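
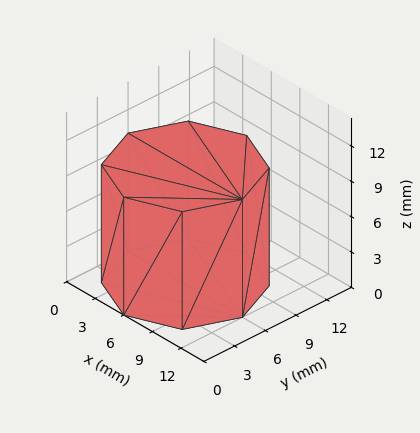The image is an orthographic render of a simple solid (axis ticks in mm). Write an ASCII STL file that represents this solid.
Reading the render: the shape is a regular 8-sided prism (a cylinder approximated with 8 flat sides), circumscribed radius ≈ 6 mm, height ≈ 10 mm (dimensions read to the nearest mm from the axis ticks). For the STL, each face is triangulated and given an outward normal.

solid part
  facet normal 0.0000 0.0000 -1.0000
    outer loop
      vertex 6.000 12.000 0.000
      vertex 10.243 10.243 0.000
      vertex 12.000 6.000 0.000
    endloop
  endfacet
  facet normal 0.0000 0.0000 -1.0000
    outer loop
      vertex 1.757 10.243 0.000
      vertex 6.000 12.000 0.000
      vertex 12.000 6.000 0.000
    endloop
  endfacet
  facet normal 0.0000 0.0000 -1.0000
    outer loop
      vertex 0.000 6.000 0.000
      vertex 1.757 10.243 0.000
      vertex 12.000 6.000 0.000
    endloop
  endfacet
  facet normal 0.0000 0.0000 -1.0000
    outer loop
      vertex 1.757 1.757 0.000
      vertex 0.000 6.000 0.000
      vertex 12.000 6.000 0.000
    endloop
  endfacet
  facet normal 0.0000 0.0000 -1.0000
    outer loop
      vertex 6.000 0.000 0.000
      vertex 1.757 1.757 0.000
      vertex 12.000 6.000 0.000
    endloop
  endfacet
  facet normal 0.0000 0.0000 -1.0000
    outer loop
      vertex 10.243 1.757 0.000
      vertex 6.000 0.000 0.000
      vertex 12.000 6.000 0.000
    endloop
  endfacet
  facet normal 0.0000 0.0000 1.0000
    outer loop
      vertex 12.000 6.000 10.000
      vertex 10.243 10.243 10.000
      vertex 6.000 12.000 10.000
    endloop
  endfacet
  facet normal 0.0000 0.0000 1.0000
    outer loop
      vertex 12.000 6.000 10.000
      vertex 6.000 12.000 10.000
      vertex 1.757 10.243 10.000
    endloop
  endfacet
  facet normal 0.0000 0.0000 1.0000
    outer loop
      vertex 12.000 6.000 10.000
      vertex 1.757 10.243 10.000
      vertex 0.000 6.000 10.000
    endloop
  endfacet
  facet normal 0.0000 0.0000 1.0000
    outer loop
      vertex 12.000 6.000 10.000
      vertex 0.000 6.000 10.000
      vertex 1.757 1.757 10.000
    endloop
  endfacet
  facet normal 0.0000 0.0000 1.0000
    outer loop
      vertex 12.000 6.000 10.000
      vertex 1.757 1.757 10.000
      vertex 6.000 0.000 10.000
    endloop
  endfacet
  facet normal 0.0000 0.0000 1.0000
    outer loop
      vertex 12.000 6.000 10.000
      vertex 6.000 0.000 10.000
      vertex 10.243 1.757 10.000
    endloop
  endfacet
  facet normal 0.9239 0.3826 0.0000
    outer loop
      vertex 12.000 6.000 0.000
      vertex 10.243 10.243 0.000
      vertex 10.243 10.243 10.000
    endloop
  endfacet
  facet normal 0.9239 0.3826 0.0000
    outer loop
      vertex 12.000 6.000 0.000
      vertex 10.243 10.243 10.000
      vertex 12.000 6.000 10.000
    endloop
  endfacet
  facet normal 0.3826 0.9239 0.0000
    outer loop
      vertex 10.243 10.243 0.000
      vertex 6.000 12.000 0.000
      vertex 6.000 12.000 10.000
    endloop
  endfacet
  facet normal 0.3826 0.9239 0.0000
    outer loop
      vertex 10.243 10.243 0.000
      vertex 6.000 12.000 10.000
      vertex 10.243 10.243 10.000
    endloop
  endfacet
  facet normal -0.3826 0.9239 0.0000
    outer loop
      vertex 6.000 12.000 0.000
      vertex 1.757 10.243 0.000
      vertex 1.757 10.243 10.000
    endloop
  endfacet
  facet normal -0.3826 0.9239 0.0000
    outer loop
      vertex 6.000 12.000 0.000
      vertex 1.757 10.243 10.000
      vertex 6.000 12.000 10.000
    endloop
  endfacet
  facet normal -0.9239 0.3826 0.0000
    outer loop
      vertex 1.757 10.243 0.000
      vertex 0.000 6.000 0.000
      vertex 0.000 6.000 10.000
    endloop
  endfacet
  facet normal -0.9239 0.3826 0.0000
    outer loop
      vertex 1.757 10.243 0.000
      vertex 0.000 6.000 10.000
      vertex 1.757 10.243 10.000
    endloop
  endfacet
  facet normal -0.9239 -0.3826 0.0000
    outer loop
      vertex 0.000 6.000 0.000
      vertex 1.757 1.757 0.000
      vertex 1.757 1.757 10.000
    endloop
  endfacet
  facet normal -0.9239 -0.3826 0.0000
    outer loop
      vertex 0.000 6.000 0.000
      vertex 1.757 1.757 10.000
      vertex 0.000 6.000 10.000
    endloop
  endfacet
  facet normal -0.3826 -0.9239 0.0000
    outer loop
      vertex 1.757 1.757 0.000
      vertex 6.000 0.000 0.000
      vertex 6.000 0.000 10.000
    endloop
  endfacet
  facet normal -0.3826 -0.9239 0.0000
    outer loop
      vertex 1.757 1.757 0.000
      vertex 6.000 0.000 10.000
      vertex 1.757 1.757 10.000
    endloop
  endfacet
  facet normal 0.3826 -0.9239 0.0000
    outer loop
      vertex 6.000 0.000 0.000
      vertex 10.243 1.757 0.000
      vertex 10.243 1.757 10.000
    endloop
  endfacet
  facet normal 0.3826 -0.9239 0.0000
    outer loop
      vertex 6.000 0.000 0.000
      vertex 10.243 1.757 10.000
      vertex 6.000 0.000 10.000
    endloop
  endfacet
  facet normal 0.9239 -0.3826 0.0000
    outer loop
      vertex 10.243 1.757 0.000
      vertex 12.000 6.000 0.000
      vertex 12.000 6.000 10.000
    endloop
  endfacet
  facet normal 0.9239 -0.3826 0.0000
    outer loop
      vertex 10.243 1.757 0.000
      vertex 12.000 6.000 10.000
      vertex 10.243 1.757 10.000
    endloop
  endfacet
endsolid part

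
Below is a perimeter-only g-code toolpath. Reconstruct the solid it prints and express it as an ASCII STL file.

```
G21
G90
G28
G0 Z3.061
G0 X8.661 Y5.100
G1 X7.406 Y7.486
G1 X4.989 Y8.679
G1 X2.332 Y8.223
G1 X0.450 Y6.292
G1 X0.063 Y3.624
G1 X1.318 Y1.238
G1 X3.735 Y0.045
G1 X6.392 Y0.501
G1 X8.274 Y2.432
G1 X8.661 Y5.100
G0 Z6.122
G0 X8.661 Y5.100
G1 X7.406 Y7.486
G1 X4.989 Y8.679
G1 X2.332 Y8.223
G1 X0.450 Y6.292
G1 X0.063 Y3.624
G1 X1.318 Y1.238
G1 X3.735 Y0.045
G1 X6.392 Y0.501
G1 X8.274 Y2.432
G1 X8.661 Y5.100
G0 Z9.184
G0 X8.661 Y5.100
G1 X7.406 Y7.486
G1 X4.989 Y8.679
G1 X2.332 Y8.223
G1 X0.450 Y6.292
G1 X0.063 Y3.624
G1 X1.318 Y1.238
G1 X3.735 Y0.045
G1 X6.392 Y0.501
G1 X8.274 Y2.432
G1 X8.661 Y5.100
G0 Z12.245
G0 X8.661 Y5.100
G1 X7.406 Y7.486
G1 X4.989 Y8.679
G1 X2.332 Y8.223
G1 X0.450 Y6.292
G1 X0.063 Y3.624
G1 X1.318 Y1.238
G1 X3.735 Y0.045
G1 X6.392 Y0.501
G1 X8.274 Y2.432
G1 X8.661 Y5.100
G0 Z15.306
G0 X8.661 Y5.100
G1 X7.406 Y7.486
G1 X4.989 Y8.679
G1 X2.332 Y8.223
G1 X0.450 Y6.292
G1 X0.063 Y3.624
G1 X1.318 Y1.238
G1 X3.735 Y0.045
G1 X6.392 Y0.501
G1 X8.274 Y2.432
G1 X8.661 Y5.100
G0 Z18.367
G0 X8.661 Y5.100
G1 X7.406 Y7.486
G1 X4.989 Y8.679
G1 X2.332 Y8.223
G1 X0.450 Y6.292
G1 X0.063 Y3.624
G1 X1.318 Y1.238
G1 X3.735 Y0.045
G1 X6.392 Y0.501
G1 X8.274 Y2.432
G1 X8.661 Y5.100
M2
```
solid part
  facet normal 0.0000 0.0000 -1.0000
    outer loop
      vertex 4.989 8.679 0.000
      vertex 7.406 7.486 0.000
      vertex 8.661 5.100 0.000
    endloop
  endfacet
  facet normal 0.0000 0.0000 -1.0000
    outer loop
      vertex 2.332 8.223 0.000
      vertex 4.989 8.679 0.000
      vertex 8.661 5.100 0.000
    endloop
  endfacet
  facet normal 0.0000 0.0000 -1.0000
    outer loop
      vertex 0.450 6.292 0.000
      vertex 2.332 8.223 0.000
      vertex 8.661 5.100 0.000
    endloop
  endfacet
  facet normal 0.0000 0.0000 -1.0000
    outer loop
      vertex 0.063 3.624 0.000
      vertex 0.450 6.292 0.000
      vertex 8.661 5.100 0.000
    endloop
  endfacet
  facet normal 0.0000 0.0000 -1.0000
    outer loop
      vertex 1.318 1.238 0.000
      vertex 0.063 3.624 0.000
      vertex 8.661 5.100 0.000
    endloop
  endfacet
  facet normal 0.0000 0.0000 -1.0000
    outer loop
      vertex 3.735 0.045 0.000
      vertex 1.318 1.238 0.000
      vertex 8.661 5.100 0.000
    endloop
  endfacet
  facet normal 0.0000 0.0000 -1.0000
    outer loop
      vertex 6.392 0.501 0.000
      vertex 3.735 0.045 0.000
      vertex 8.661 5.100 0.000
    endloop
  endfacet
  facet normal 0.0000 0.0000 -1.0000
    outer loop
      vertex 8.274 2.432 0.000
      vertex 6.392 0.501 0.000
      vertex 8.661 5.100 0.000
    endloop
  endfacet
  facet normal 0.0000 0.0000 1.0000
    outer loop
      vertex 8.661 5.100 18.367
      vertex 7.406 7.486 18.367
      vertex 4.989 8.679 18.367
    endloop
  endfacet
  facet normal 0.0000 0.0000 1.0000
    outer loop
      vertex 8.661 5.100 18.367
      vertex 4.989 8.679 18.367
      vertex 2.332 8.223 18.367
    endloop
  endfacet
  facet normal 0.0000 0.0000 1.0000
    outer loop
      vertex 8.661 5.100 18.367
      vertex 2.332 8.223 18.367
      vertex 0.450 6.292 18.367
    endloop
  endfacet
  facet normal 0.0000 0.0000 1.0000
    outer loop
      vertex 8.661 5.100 18.367
      vertex 0.450 6.292 18.367
      vertex 0.063 3.624 18.367
    endloop
  endfacet
  facet normal 0.0000 0.0000 1.0000
    outer loop
      vertex 8.661 5.100 18.367
      vertex 0.063 3.624 18.367
      vertex 1.318 1.238 18.367
    endloop
  endfacet
  facet normal 0.0000 0.0000 1.0000
    outer loop
      vertex 8.661 5.100 18.367
      vertex 1.318 1.238 18.367
      vertex 3.735 0.045 18.367
    endloop
  endfacet
  facet normal 0.0000 0.0000 1.0000
    outer loop
      vertex 8.661 5.100 18.367
      vertex 3.735 0.045 18.367
      vertex 6.392 0.501 18.367
    endloop
  endfacet
  facet normal 0.0000 0.0000 1.0000
    outer loop
      vertex 8.661 5.100 18.367
      vertex 6.392 0.501 18.367
      vertex 8.274 2.432 18.367
    endloop
  endfacet
  facet normal 0.8850 0.4655 0.0000
    outer loop
      vertex 8.661 5.100 0.000
      vertex 7.406 7.486 0.000
      vertex 7.406 7.486 18.367
    endloop
  endfacet
  facet normal 0.8850 0.4655 0.0000
    outer loop
      vertex 8.661 5.100 0.000
      vertex 7.406 7.486 18.367
      vertex 8.661 5.100 18.367
    endloop
  endfacet
  facet normal 0.4426 0.8967 0.0000
    outer loop
      vertex 7.406 7.486 0.000
      vertex 4.989 8.679 0.000
      vertex 4.989 8.679 18.367
    endloop
  endfacet
  facet normal 0.4426 0.8967 0.0000
    outer loop
      vertex 7.406 7.486 0.000
      vertex 4.989 8.679 18.367
      vertex 7.406 7.486 18.367
    endloop
  endfacet
  facet normal -0.1691 0.9856 0.0000
    outer loop
      vertex 4.989 8.679 0.000
      vertex 2.332 8.223 0.000
      vertex 2.332 8.223 18.367
    endloop
  endfacet
  facet normal -0.1691 0.9856 0.0000
    outer loop
      vertex 4.989 8.679 0.000
      vertex 2.332 8.223 18.367
      vertex 4.989 8.679 18.367
    endloop
  endfacet
  facet normal -0.7161 0.6980 0.0000
    outer loop
      vertex 2.332 8.223 0.000
      vertex 0.450 6.292 0.000
      vertex 0.450 6.292 18.367
    endloop
  endfacet
  facet normal -0.7161 0.6980 0.0000
    outer loop
      vertex 2.332 8.223 0.000
      vertex 0.450 6.292 18.367
      vertex 2.332 8.223 18.367
    endloop
  endfacet
  facet normal -0.9896 0.1436 0.0000
    outer loop
      vertex 0.450 6.292 0.000
      vertex 0.063 3.624 0.000
      vertex 0.063 3.624 18.367
    endloop
  endfacet
  facet normal -0.9896 0.1436 0.0000
    outer loop
      vertex 0.450 6.292 0.000
      vertex 0.063 3.624 18.367
      vertex 0.450 6.292 18.367
    endloop
  endfacet
  facet normal -0.8850 -0.4655 0.0000
    outer loop
      vertex 0.063 3.624 0.000
      vertex 1.318 1.238 0.000
      vertex 1.318 1.238 18.367
    endloop
  endfacet
  facet normal -0.8850 -0.4655 0.0000
    outer loop
      vertex 0.063 3.624 0.000
      vertex 1.318 1.238 18.367
      vertex 0.063 3.624 18.367
    endloop
  endfacet
  facet normal -0.4426 -0.8967 0.0000
    outer loop
      vertex 1.318 1.238 0.000
      vertex 3.735 0.045 0.000
      vertex 3.735 0.045 18.367
    endloop
  endfacet
  facet normal -0.4426 -0.8967 0.0000
    outer loop
      vertex 1.318 1.238 0.000
      vertex 3.735 0.045 18.367
      vertex 1.318 1.238 18.367
    endloop
  endfacet
  facet normal 0.1691 -0.9856 0.0000
    outer loop
      vertex 3.735 0.045 0.000
      vertex 6.392 0.501 0.000
      vertex 6.392 0.501 18.367
    endloop
  endfacet
  facet normal 0.1691 -0.9856 0.0000
    outer loop
      vertex 3.735 0.045 0.000
      vertex 6.392 0.501 18.367
      vertex 3.735 0.045 18.367
    endloop
  endfacet
  facet normal 0.7161 -0.6980 0.0000
    outer loop
      vertex 6.392 0.501 0.000
      vertex 8.274 2.432 0.000
      vertex 8.274 2.432 18.367
    endloop
  endfacet
  facet normal 0.7161 -0.6980 0.0000
    outer loop
      vertex 6.392 0.501 0.000
      vertex 8.274 2.432 18.367
      vertex 6.392 0.501 18.367
    endloop
  endfacet
  facet normal 0.9896 -0.1436 0.0000
    outer loop
      vertex 8.274 2.432 0.000
      vertex 8.661 5.100 0.000
      vertex 8.661 5.100 18.367
    endloop
  endfacet
  facet normal 0.9896 -0.1436 0.0000
    outer loop
      vertex 8.274 2.432 0.000
      vertex 8.661 5.100 18.367
      vertex 8.274 2.432 18.367
    endloop
  endfacet
endsolid part

The G0 Z moves step by Δz≈3.061 mm. Every layer's G1 loop is the same polygon, so the solid is a straight extrusion of it from z=0 to z≈18.4. Closing with flat bottom and top caps and triangulating gives 36 facets — a regular 10-sided prism (a cylinder approximated with 10 flat sides), circumscribed radius ≈ 4.36 mm, height ≈ 18.4 mm.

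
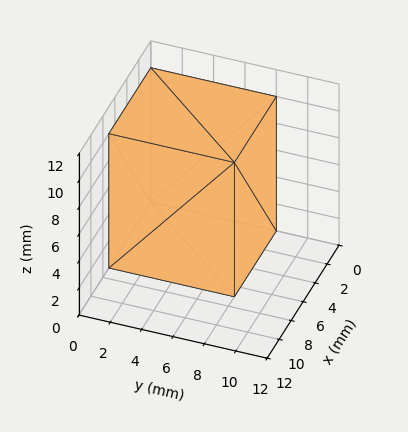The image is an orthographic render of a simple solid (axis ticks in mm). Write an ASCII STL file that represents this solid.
Reading the render: the shape is a rectangular box, roughly 7 × 8 mm footprint and 10 mm tall (dimensions read to the nearest mm from the axis ticks). For the STL, each face is triangulated and given an outward normal.

solid part
  facet normal 0.0000 0.0000 -1.0000
    outer loop
      vertex 7.0 8.0 0.0
      vertex 7.0 0.0 0.0
      vertex 0.0 0.0 0.0
    endloop
  endfacet
  facet normal 0.0000 0.0000 -1.0000
    outer loop
      vertex 0.0 8.0 0.0
      vertex 7.0 8.0 0.0
      vertex 0.0 0.0 0.0
    endloop
  endfacet
  facet normal 0.0000 0.0000 1.0000
    outer loop
      vertex 0.0 0.0 10.0
      vertex 7.0 0.0 10.0
      vertex 7.0 8.0 10.0
    endloop
  endfacet
  facet normal 0.0000 0.0000 1.0000
    outer loop
      vertex 0.0 0.0 10.0
      vertex 7.0 8.0 10.0
      vertex 0.0 8.0 10.0
    endloop
  endfacet
  facet normal 0.0000 -1.0000 0.0000
    outer loop
      vertex 0.0 0.0 0.0
      vertex 7.0 0.0 0.0
      vertex 7.0 0.0 10.0
    endloop
  endfacet
  facet normal 0.0000 -1.0000 0.0000
    outer loop
      vertex 0.0 0.0 0.0
      vertex 7.0 0.0 10.0
      vertex 0.0 0.0 10.0
    endloop
  endfacet
  facet normal 0.0000 1.0000 0.0000
    outer loop
      vertex 7.0 8.0 10.0
      vertex 7.0 8.0 0.0
      vertex 0.0 8.0 0.0
    endloop
  endfacet
  facet normal 0.0000 1.0000 0.0000
    outer loop
      vertex 0.0 8.0 10.0
      vertex 7.0 8.0 10.0
      vertex 0.0 8.0 0.0
    endloop
  endfacet
  facet normal -1.0000 0.0000 0.0000
    outer loop
      vertex 0.0 8.0 10.0
      vertex 0.0 8.0 0.0
      vertex 0.0 0.0 0.0
    endloop
  endfacet
  facet normal -1.0000 0.0000 0.0000
    outer loop
      vertex 0.0 0.0 10.0
      vertex 0.0 8.0 10.0
      vertex 0.0 0.0 0.0
    endloop
  endfacet
  facet normal 1.0000 0.0000 0.0000
    outer loop
      vertex 7.0 0.0 0.0
      vertex 7.0 8.0 0.0
      vertex 7.0 8.0 10.0
    endloop
  endfacet
  facet normal 1.0000 0.0000 0.0000
    outer loop
      vertex 7.0 0.0 0.0
      vertex 7.0 8.0 10.0
      vertex 7.0 0.0 10.0
    endloop
  endfacet
endsolid part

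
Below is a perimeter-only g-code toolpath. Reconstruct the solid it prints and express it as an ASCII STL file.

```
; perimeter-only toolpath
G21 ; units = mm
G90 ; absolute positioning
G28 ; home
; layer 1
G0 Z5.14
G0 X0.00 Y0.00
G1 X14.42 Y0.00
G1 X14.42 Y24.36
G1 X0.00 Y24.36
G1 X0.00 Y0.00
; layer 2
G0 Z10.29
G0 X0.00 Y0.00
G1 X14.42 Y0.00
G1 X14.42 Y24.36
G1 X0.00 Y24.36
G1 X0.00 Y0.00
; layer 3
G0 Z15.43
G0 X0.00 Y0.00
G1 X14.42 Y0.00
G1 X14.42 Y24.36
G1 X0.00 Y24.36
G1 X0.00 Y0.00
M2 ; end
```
solid part
  facet normal 0.0000 0.0000 -1.0000
    outer loop
      vertex 14.42 24.36 0.00
      vertex 14.42 0.00 0.00
      vertex 0.00 0.00 0.00
    endloop
  endfacet
  facet normal 0.0000 0.0000 -1.0000
    outer loop
      vertex 0.00 24.36 0.00
      vertex 14.42 24.36 0.00
      vertex 0.00 0.00 0.00
    endloop
  endfacet
  facet normal 0.0000 0.0000 1.0000
    outer loop
      vertex 0.00 0.00 15.43
      vertex 14.42 0.00 15.43
      vertex 14.42 24.36 15.43
    endloop
  endfacet
  facet normal 0.0000 0.0000 1.0000
    outer loop
      vertex 0.00 0.00 15.43
      vertex 14.42 24.36 15.43
      vertex 0.00 24.36 15.43
    endloop
  endfacet
  facet normal 0.0000 -1.0000 0.0000
    outer loop
      vertex 0.00 0.00 0.00
      vertex 14.42 0.00 0.00
      vertex 14.42 0.00 15.43
    endloop
  endfacet
  facet normal 0.0000 -1.0000 0.0000
    outer loop
      vertex 0.00 0.00 0.00
      vertex 14.42 0.00 15.43
      vertex 0.00 0.00 15.43
    endloop
  endfacet
  facet normal 0.0000 1.0000 0.0000
    outer loop
      vertex 14.42 24.36 15.43
      vertex 14.42 24.36 0.00
      vertex 0.00 24.36 0.00
    endloop
  endfacet
  facet normal 0.0000 1.0000 0.0000
    outer loop
      vertex 0.00 24.36 15.43
      vertex 14.42 24.36 15.43
      vertex 0.00 24.36 0.00
    endloop
  endfacet
  facet normal -1.0000 0.0000 0.0000
    outer loop
      vertex 0.00 24.36 15.43
      vertex 0.00 24.36 0.00
      vertex 0.00 0.00 0.00
    endloop
  endfacet
  facet normal -1.0000 0.0000 0.0000
    outer loop
      vertex 0.00 0.00 15.43
      vertex 0.00 24.36 15.43
      vertex 0.00 0.00 0.00
    endloop
  endfacet
  facet normal 1.0000 0.0000 0.0000
    outer loop
      vertex 14.42 0.00 0.00
      vertex 14.42 24.36 0.00
      vertex 14.42 24.36 15.43
    endloop
  endfacet
  facet normal 1.0000 0.0000 0.0000
    outer loop
      vertex 14.42 0.00 0.00
      vertex 14.42 24.36 15.43
      vertex 14.42 0.00 15.43
    endloop
  endfacet
endsolid part

The G0 Z moves step by Δz≈5.14 mm. Every layer's G1 loop is the same polygon, so the solid is a straight extrusion of it from z=0 to z≈15.4. Closing with flat bottom and top caps and triangulating gives 12 facets — a rectangular box, roughly 14.4 × 24.4 mm footprint and 15.4 mm tall.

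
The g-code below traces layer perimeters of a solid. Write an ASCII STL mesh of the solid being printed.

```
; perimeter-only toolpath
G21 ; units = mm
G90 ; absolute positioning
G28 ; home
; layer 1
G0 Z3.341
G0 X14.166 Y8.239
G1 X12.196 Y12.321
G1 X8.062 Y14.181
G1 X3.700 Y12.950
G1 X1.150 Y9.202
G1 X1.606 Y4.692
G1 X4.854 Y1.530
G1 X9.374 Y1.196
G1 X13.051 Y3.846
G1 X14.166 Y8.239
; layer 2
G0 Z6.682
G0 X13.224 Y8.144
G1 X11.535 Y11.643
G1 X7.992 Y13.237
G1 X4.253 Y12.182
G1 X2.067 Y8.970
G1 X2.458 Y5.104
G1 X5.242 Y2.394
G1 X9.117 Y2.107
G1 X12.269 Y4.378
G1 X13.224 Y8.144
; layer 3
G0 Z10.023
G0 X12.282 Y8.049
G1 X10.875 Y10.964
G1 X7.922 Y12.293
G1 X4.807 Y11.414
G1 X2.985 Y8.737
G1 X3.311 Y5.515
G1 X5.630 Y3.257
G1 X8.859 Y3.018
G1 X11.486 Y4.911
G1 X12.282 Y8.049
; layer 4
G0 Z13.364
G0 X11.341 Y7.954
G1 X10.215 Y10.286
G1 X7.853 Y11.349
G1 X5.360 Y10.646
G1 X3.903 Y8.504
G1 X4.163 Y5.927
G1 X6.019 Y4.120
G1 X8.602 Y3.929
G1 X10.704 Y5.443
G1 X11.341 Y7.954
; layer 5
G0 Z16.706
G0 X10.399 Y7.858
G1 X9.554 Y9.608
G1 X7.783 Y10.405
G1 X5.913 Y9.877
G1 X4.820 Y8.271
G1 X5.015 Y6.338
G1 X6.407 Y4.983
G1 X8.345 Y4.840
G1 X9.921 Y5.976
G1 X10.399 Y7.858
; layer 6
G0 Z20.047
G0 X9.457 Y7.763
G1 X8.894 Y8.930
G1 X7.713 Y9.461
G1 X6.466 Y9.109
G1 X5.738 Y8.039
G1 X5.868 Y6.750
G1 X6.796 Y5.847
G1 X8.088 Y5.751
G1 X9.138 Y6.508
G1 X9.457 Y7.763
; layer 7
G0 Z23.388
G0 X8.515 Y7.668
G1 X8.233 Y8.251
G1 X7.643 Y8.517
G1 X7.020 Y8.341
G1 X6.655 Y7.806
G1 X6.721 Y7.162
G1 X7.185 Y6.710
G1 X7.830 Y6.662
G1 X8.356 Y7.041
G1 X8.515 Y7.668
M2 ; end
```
solid part
  facet normal 0.0000 0.0000 -1.0000
    outer loop
      vertex 8.132 15.125 0.000
      vertex 12.856 12.999 0.000
      vertex 15.108 8.334 0.000
    endloop
  endfacet
  facet normal 0.0000 0.0000 -1.0000
    outer loop
      vertex 3.147 13.718 0.000
      vertex 8.132 15.125 0.000
      vertex 15.108 8.334 0.000
    endloop
  endfacet
  facet normal 0.0000 0.0000 -1.0000
    outer loop
      vertex 0.232 9.435 0.000
      vertex 3.147 13.718 0.000
      vertex 15.108 8.334 0.000
    endloop
  endfacet
  facet normal 0.0000 0.0000 -1.0000
    outer loop
      vertex 0.753 4.281 0.000
      vertex 0.232 9.435 0.000
      vertex 15.108 8.334 0.000
    endloop
  endfacet
  facet normal 0.0000 0.0000 -1.0000
    outer loop
      vertex 4.465 0.667 0.000
      vertex 0.753 4.281 0.000
      vertex 15.108 8.334 0.000
    endloop
  endfacet
  facet normal 0.0000 0.0000 -1.0000
    outer loop
      vertex 9.631 0.285 0.000
      vertex 4.465 0.667 0.000
      vertex 15.108 8.334 0.000
    endloop
  endfacet
  facet normal 0.0000 0.0000 -1.0000
    outer loop
      vertex 13.834 3.313 0.000
      vertex 9.631 0.285 0.000
      vertex 15.108 8.334 0.000
    endloop
  endfacet
  facet normal 0.8702 0.4201 0.2573
    outer loop
      vertex 15.108 8.334 0.000
      vertex 12.856 12.999 0.000
      vertex 7.573 7.573 26.729
    endloop
  endfacet
  facet normal 0.3966 0.8812 0.2573
    outer loop
      vertex 12.856 12.999 0.000
      vertex 8.132 15.125 0.000
      vertex 7.573 7.573 26.729
    endloop
  endfacet
  facet normal -0.2625 0.9300 0.2573
    outer loop
      vertex 8.132 15.125 0.000
      vertex 3.147 13.718 0.000
      vertex 7.573 7.573 26.729
    endloop
  endfacet
  facet normal -0.7989 0.5437 0.2573
    outer loop
      vertex 3.147 13.718 0.000
      vertex 0.232 9.435 0.000
      vertex 7.573 7.573 26.729
    endloop
  endfacet
  facet normal -0.9614 -0.0972 0.2573
    outer loop
      vertex 0.232 9.435 0.000
      vertex 0.753 4.281 0.000
      vertex 7.573 7.573 26.729
    endloop
  endfacet
  facet normal -0.6741 -0.6924 0.2573
    outer loop
      vertex 0.753 4.281 0.000
      vertex 4.465 0.667 0.000
      vertex 7.573 7.573 26.729
    endloop
  endfacet
  facet normal -0.0713 -0.9637 0.2573
    outer loop
      vertex 4.465 0.667 0.000
      vertex 9.631 0.285 0.000
      vertex 7.573 7.573 26.729
    endloop
  endfacet
  facet normal 0.5649 -0.7841 0.2573
    outer loop
      vertex 9.631 0.285 0.000
      vertex 13.834 3.313 0.000
      vertex 7.573 7.573 26.729
    endloop
  endfacet
  facet normal 0.9367 -0.2377 0.2573
    outer loop
      vertex 13.834 3.313 0.000
      vertex 15.108 8.334 0.000
      vertex 7.573 7.573 26.729
    endloop
  endfacet
endsolid part

The G0 Z moves step by Δz≈3.341 mm. The G1 loops shrink linearly with z, so the solid tapers from its base footprint up to z≈26.7. Closing with a flat bottom cap and the tapered top and triangulating gives 16 facets — a regular 9-sided pyramid, base circumscribed radius ≈ 7.57 mm, apex at z ≈ 26.7 mm.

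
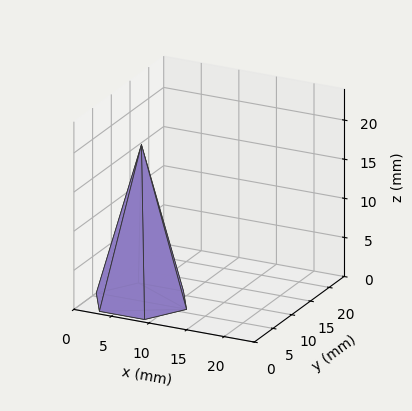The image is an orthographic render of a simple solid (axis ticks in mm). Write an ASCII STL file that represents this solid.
Reading the render: the shape is a regular 6-sided pyramid, base circumscribed radius ≈ 6 mm, apex at z ≈ 20 mm (dimensions read to the nearest mm from the axis ticks). For the STL, each face is triangulated and given an outward normal.

solid part
  facet normal 0.0000 0.0000 -1.0000
    outer loop
      vertex 3.0 11.2 0.0
      vertex 9.0 11.2 0.0
      vertex 12.0 6.0 0.0
    endloop
  endfacet
  facet normal 0.0000 0.0000 -1.0000
    outer loop
      vertex 0.0 6.0 0.0
      vertex 3.0 11.2 0.0
      vertex 12.0 6.0 0.0
    endloop
  endfacet
  facet normal 0.0000 0.0000 -1.0000
    outer loop
      vertex 3.0 0.8 0.0
      vertex 0.0 6.0 0.0
      vertex 12.0 6.0 0.0
    endloop
  endfacet
  facet normal 0.0000 0.0000 -1.0000
    outer loop
      vertex 9.0 0.8 0.0
      vertex 3.0 0.8 0.0
      vertex 12.0 6.0 0.0
    endloop
  endfacet
  facet normal 0.8383 0.4837 0.2515
    outer loop
      vertex 12.0 6.0 0.0
      vertex 9.0 11.2 0.0
      vertex 6.0 6.0 20.0
    endloop
  endfacet
  facet normal 0.0000 0.9678 0.2516
    outer loop
      vertex 9.0 11.2 0.0
      vertex 3.0 11.2 0.0
      vertex 6.0 6.0 20.0
    endloop
  endfacet
  facet normal -0.8383 0.4837 0.2515
    outer loop
      vertex 3.0 11.2 0.0
      vertex 0.0 6.0 0.0
      vertex 6.0 6.0 20.0
    endloop
  endfacet
  facet normal -0.8383 -0.4837 0.2515
    outer loop
      vertex 0.0 6.0 0.0
      vertex 3.0 0.8 0.0
      vertex 6.0 6.0 20.0
    endloop
  endfacet
  facet normal 0.0000 -0.9678 0.2516
    outer loop
      vertex 3.0 0.8 0.0
      vertex 9.0 0.8 0.0
      vertex 6.0 6.0 20.0
    endloop
  endfacet
  facet normal 0.8383 -0.4837 0.2515
    outer loop
      vertex 9.0 0.8 0.0
      vertex 12.0 6.0 0.0
      vertex 6.0 6.0 20.0
    endloop
  endfacet
endsolid part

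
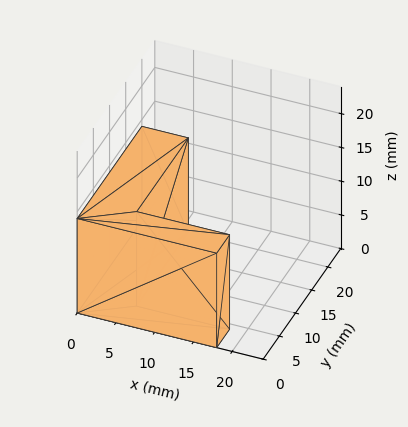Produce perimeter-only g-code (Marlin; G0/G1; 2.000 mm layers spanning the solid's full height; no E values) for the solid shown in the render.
Reading the render: the shape is an L-shaped prism: outer 18 × 20 mm, arm thicknesses ≈ 4 mm (horizontal) and 6 mm (vertical), extruded 14 mm in z (dimensions read to the nearest mm from the axis ticks). For the g-code, the solid's height is divided into equal slices at the stated Δz and each level perimeter traced with G1 moves after a G0 lift.

; perimeter-only toolpath
G21 ; units = mm
G90 ; absolute positioning
G28 ; home
; layer 1
G0 Z2.000
G0 X0.000 Y0.000
G1 X18.000 Y0.000
G1 X18.000 Y4.000
G1 X6.000 Y4.000
G1 X6.000 Y20.000
G1 X0.000 Y20.000
G1 X0.000 Y0.000
; layer 2
G0 Z4.000
G0 X0.000 Y0.000
G1 X18.000 Y0.000
G1 X18.000 Y4.000
G1 X6.000 Y4.000
G1 X6.000 Y20.000
G1 X0.000 Y20.000
G1 X0.000 Y0.000
; layer 3
G0 Z6.000
G0 X0.000 Y0.000
G1 X18.000 Y0.000
G1 X18.000 Y4.000
G1 X6.000 Y4.000
G1 X6.000 Y20.000
G1 X0.000 Y20.000
G1 X0.000 Y0.000
; layer 4
G0 Z8.000
G0 X0.000 Y0.000
G1 X18.000 Y0.000
G1 X18.000 Y4.000
G1 X6.000 Y4.000
G1 X6.000 Y20.000
G1 X0.000 Y20.000
G1 X0.000 Y0.000
; layer 5
G0 Z10.000
G0 X0.000 Y0.000
G1 X18.000 Y0.000
G1 X18.000 Y4.000
G1 X6.000 Y4.000
G1 X6.000 Y20.000
G1 X0.000 Y20.000
G1 X0.000 Y0.000
; layer 6
G0 Z12.000
G0 X0.000 Y0.000
G1 X18.000 Y0.000
G1 X18.000 Y4.000
G1 X6.000 Y4.000
G1 X6.000 Y20.000
G1 X0.000 Y20.000
G1 X0.000 Y0.000
; layer 7
G0 Z14.000
G0 X0.000 Y0.000
G1 X18.000 Y0.000
G1 X18.000 Y4.000
G1 X6.000 Y4.000
G1 X6.000 Y20.000
G1 X0.000 Y20.000
G1 X0.000 Y0.000
M2 ; end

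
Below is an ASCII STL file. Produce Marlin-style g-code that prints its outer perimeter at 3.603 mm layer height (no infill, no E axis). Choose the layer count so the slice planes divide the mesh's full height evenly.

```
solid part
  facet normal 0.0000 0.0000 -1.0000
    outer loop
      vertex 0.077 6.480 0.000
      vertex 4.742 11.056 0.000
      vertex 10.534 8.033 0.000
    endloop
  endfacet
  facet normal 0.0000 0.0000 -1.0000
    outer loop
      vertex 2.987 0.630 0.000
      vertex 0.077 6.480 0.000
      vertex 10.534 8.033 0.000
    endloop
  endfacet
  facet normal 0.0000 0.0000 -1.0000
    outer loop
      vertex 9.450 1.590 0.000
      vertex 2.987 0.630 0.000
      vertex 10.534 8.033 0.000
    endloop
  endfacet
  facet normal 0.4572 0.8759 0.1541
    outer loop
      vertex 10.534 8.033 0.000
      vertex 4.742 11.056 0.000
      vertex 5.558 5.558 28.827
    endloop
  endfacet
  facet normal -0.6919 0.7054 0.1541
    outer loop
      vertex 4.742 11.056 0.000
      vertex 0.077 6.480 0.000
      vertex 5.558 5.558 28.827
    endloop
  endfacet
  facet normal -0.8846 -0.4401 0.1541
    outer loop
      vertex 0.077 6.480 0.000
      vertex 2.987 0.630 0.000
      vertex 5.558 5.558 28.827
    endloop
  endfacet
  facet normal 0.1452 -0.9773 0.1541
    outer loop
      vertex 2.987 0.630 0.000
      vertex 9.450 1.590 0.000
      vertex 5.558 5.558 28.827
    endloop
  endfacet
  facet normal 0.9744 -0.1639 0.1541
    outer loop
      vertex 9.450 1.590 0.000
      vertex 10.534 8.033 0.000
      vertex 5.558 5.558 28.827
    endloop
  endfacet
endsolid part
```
; perimeter-only toolpath
G21 ; units = mm
G90 ; absolute positioning
G28 ; home
; layer 1
G0 Z3.603
G0 X9.912 Y7.724
G1 X4.844 Y10.369
G1 X0.762 Y6.365
G1 X3.308 Y1.246
G1 X8.963 Y2.086
G1 X9.912 Y7.724
; layer 2
G0 Z7.207
G0 X9.290 Y7.414
G1 X4.946 Y9.681
G1 X1.447 Y6.250
G1 X3.630 Y1.862
G1 X8.477 Y2.582
G1 X9.290 Y7.414
; layer 3
G0 Z10.810
G0 X8.668 Y7.105
G1 X5.048 Y8.994
G1 X2.132 Y6.134
G1 X3.951 Y2.478
G1 X7.990 Y3.078
G1 X8.668 Y7.105
; layer 4
G0 Z14.414
G0 X8.046 Y6.795
G1 X5.150 Y8.307
G1 X2.817 Y6.019
G1 X4.272 Y3.094
G1 X7.504 Y3.574
G1 X8.046 Y6.795
; layer 5
G0 Z18.017
G0 X7.424 Y6.486
G1 X5.252 Y7.620
G1 X3.503 Y5.904
G1 X4.594 Y3.710
G1 X7.018 Y4.070
G1 X7.424 Y6.486
; layer 6
G0 Z21.620
G0 X6.802 Y6.177
G1 X5.354 Y6.932
G1 X4.188 Y5.788
G1 X4.915 Y4.326
G1 X6.531 Y4.566
G1 X6.802 Y6.177
; layer 7
G0 Z25.224
G0 X6.180 Y5.867
G1 X5.456 Y6.245
G1 X4.873 Y5.673
G1 X5.237 Y4.942
G1 X6.044 Y5.062
G1 X6.180 Y5.867
M2 ; end

The solid is a regular 5-sided pyramid, base circumscribed radius ≈ 5.56 mm, apex at z ≈ 28.8 mm. Slicing at Δz = 3.603 mm — 8 equal slices spanning the solid's height, so layer i sits at z = i·h/8 — gives 7 non-empty perimeters. Each is a 5-segment closed polygon; G0 lifts to the layer z and rapids to the start vertex, then G1 traces the edges. The cross-section shrinks linearly with z (the slice at the apex is degenerate and omitted).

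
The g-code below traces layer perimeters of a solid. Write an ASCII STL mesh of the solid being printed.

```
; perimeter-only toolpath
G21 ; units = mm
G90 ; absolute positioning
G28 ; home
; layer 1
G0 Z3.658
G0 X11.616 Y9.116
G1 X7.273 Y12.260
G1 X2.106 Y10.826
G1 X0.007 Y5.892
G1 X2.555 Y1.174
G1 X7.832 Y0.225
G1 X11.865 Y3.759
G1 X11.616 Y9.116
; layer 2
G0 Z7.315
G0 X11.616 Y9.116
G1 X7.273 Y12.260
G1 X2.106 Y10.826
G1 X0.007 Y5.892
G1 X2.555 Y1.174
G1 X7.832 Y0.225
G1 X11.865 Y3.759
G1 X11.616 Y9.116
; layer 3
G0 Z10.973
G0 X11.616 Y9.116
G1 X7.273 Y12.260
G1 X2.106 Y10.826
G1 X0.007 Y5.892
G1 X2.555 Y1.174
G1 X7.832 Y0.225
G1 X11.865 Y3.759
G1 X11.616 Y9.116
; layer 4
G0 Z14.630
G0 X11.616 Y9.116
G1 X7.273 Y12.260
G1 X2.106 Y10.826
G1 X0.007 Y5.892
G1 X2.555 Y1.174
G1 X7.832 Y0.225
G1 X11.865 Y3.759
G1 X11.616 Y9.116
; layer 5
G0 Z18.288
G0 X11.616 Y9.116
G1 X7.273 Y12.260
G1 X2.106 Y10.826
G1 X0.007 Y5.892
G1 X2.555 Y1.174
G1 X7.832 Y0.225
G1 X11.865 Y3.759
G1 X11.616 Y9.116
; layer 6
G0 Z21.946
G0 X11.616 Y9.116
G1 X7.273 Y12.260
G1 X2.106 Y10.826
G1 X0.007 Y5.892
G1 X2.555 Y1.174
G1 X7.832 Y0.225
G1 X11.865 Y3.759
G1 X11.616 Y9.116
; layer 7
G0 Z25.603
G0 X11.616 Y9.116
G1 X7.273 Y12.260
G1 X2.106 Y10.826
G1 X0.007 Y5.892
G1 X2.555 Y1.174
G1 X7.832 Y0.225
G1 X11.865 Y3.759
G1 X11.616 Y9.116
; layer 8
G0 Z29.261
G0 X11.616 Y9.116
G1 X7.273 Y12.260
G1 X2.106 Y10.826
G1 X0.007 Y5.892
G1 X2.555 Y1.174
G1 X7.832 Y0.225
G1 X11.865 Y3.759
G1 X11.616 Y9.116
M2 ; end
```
solid part
  facet normal 0.0000 0.0000 -1.0000
    outer loop
      vertex 2.106 10.826 0.000
      vertex 7.273 12.260 0.000
      vertex 11.616 9.116 0.000
    endloop
  endfacet
  facet normal 0.0000 0.0000 -1.0000
    outer loop
      vertex 0.007 5.892 0.000
      vertex 2.106 10.826 0.000
      vertex 11.616 9.116 0.000
    endloop
  endfacet
  facet normal 0.0000 0.0000 -1.0000
    outer loop
      vertex 2.555 1.174 0.000
      vertex 0.007 5.892 0.000
      vertex 11.616 9.116 0.000
    endloop
  endfacet
  facet normal 0.0000 0.0000 -1.0000
    outer loop
      vertex 7.832 0.225 0.000
      vertex 2.555 1.174 0.000
      vertex 11.616 9.116 0.000
    endloop
  endfacet
  facet normal 0.0000 0.0000 -1.0000
    outer loop
      vertex 11.865 3.759 0.000
      vertex 7.832 0.225 0.000
      vertex 11.616 9.116 0.000
    endloop
  endfacet
  facet normal 0.0000 0.0000 1.0000
    outer loop
      vertex 11.616 9.116 29.261
      vertex 7.273 12.260 29.261
      vertex 2.106 10.826 29.261
    endloop
  endfacet
  facet normal 0.0000 0.0000 1.0000
    outer loop
      vertex 11.616 9.116 29.261
      vertex 2.106 10.826 29.261
      vertex 0.007 5.892 29.261
    endloop
  endfacet
  facet normal 0.0000 0.0000 1.0000
    outer loop
      vertex 11.616 9.116 29.261
      vertex 0.007 5.892 29.261
      vertex 2.555 1.174 29.261
    endloop
  endfacet
  facet normal 0.0000 0.0000 1.0000
    outer loop
      vertex 11.616 9.116 29.261
      vertex 2.555 1.174 29.261
      vertex 7.832 0.225 29.261
    endloop
  endfacet
  facet normal 0.0000 0.0000 1.0000
    outer loop
      vertex 11.616 9.116 29.261
      vertex 7.832 0.225 29.261
      vertex 11.865 3.759 29.261
    endloop
  endfacet
  facet normal 0.5864 0.8100 0.0000
    outer loop
      vertex 11.616 9.116 0.000
      vertex 7.273 12.260 0.000
      vertex 7.273 12.260 29.261
    endloop
  endfacet
  facet normal 0.5864 0.8100 0.0000
    outer loop
      vertex 11.616 9.116 0.000
      vertex 7.273 12.260 29.261
      vertex 11.616 9.116 29.261
    endloop
  endfacet
  facet normal -0.2674 0.9636 0.0000
    outer loop
      vertex 7.273 12.260 0.000
      vertex 2.106 10.826 0.000
      vertex 2.106 10.826 29.261
    endloop
  endfacet
  facet normal -0.2674 0.9636 0.0000
    outer loop
      vertex 7.273 12.260 0.000
      vertex 2.106 10.826 29.261
      vertex 7.273 12.260 29.261
    endloop
  endfacet
  facet normal -0.9202 0.3915 0.0000
    outer loop
      vertex 2.106 10.826 0.000
      vertex 0.007 5.892 0.000
      vertex 0.007 5.892 29.261
    endloop
  endfacet
  facet normal -0.9202 0.3915 0.0000
    outer loop
      vertex 2.106 10.826 0.000
      vertex 0.007 5.892 29.261
      vertex 2.106 10.826 29.261
    endloop
  endfacet
  facet normal -0.8799 -0.4752 0.0000
    outer loop
      vertex 0.007 5.892 0.000
      vertex 2.555 1.174 0.000
      vertex 2.555 1.174 29.261
    endloop
  endfacet
  facet normal -0.8799 -0.4752 0.0000
    outer loop
      vertex 0.007 5.892 0.000
      vertex 2.555 1.174 29.261
      vertex 0.007 5.892 29.261
    endloop
  endfacet
  facet normal -0.1770 -0.9842 0.0000
    outer loop
      vertex 2.555 1.174 0.000
      vertex 7.832 0.225 0.000
      vertex 7.832 0.225 29.261
    endloop
  endfacet
  facet normal -0.1770 -0.9842 0.0000
    outer loop
      vertex 2.555 1.174 0.000
      vertex 7.832 0.225 29.261
      vertex 2.555 1.174 29.261
    endloop
  endfacet
  facet normal 0.6590 -0.7521 0.0000
    outer loop
      vertex 7.832 0.225 0.000
      vertex 11.865 3.759 0.000
      vertex 11.865 3.759 29.261
    endloop
  endfacet
  facet normal 0.6590 -0.7521 0.0000
    outer loop
      vertex 7.832 0.225 0.000
      vertex 11.865 3.759 29.261
      vertex 7.832 0.225 29.261
    endloop
  endfacet
  facet normal 0.9989 0.0464 0.0000
    outer loop
      vertex 11.865 3.759 0.000
      vertex 11.616 9.116 0.000
      vertex 11.616 9.116 29.261
    endloop
  endfacet
  facet normal 0.9989 0.0464 0.0000
    outer loop
      vertex 11.865 3.759 0.000
      vertex 11.616 9.116 29.261
      vertex 11.865 3.759 29.261
    endloop
  endfacet
endsolid part

The G0 Z moves step by Δz≈3.658 mm. Every layer's G1 loop is the same polygon, so the solid is a straight extrusion of it from z=0 to z≈29.3. Closing with flat bottom and top caps and triangulating gives 24 facets — a regular 7-sided prism (a cylinder approximated with 7 flat sides), circumscribed radius ≈ 6.18 mm, height ≈ 29.3 mm.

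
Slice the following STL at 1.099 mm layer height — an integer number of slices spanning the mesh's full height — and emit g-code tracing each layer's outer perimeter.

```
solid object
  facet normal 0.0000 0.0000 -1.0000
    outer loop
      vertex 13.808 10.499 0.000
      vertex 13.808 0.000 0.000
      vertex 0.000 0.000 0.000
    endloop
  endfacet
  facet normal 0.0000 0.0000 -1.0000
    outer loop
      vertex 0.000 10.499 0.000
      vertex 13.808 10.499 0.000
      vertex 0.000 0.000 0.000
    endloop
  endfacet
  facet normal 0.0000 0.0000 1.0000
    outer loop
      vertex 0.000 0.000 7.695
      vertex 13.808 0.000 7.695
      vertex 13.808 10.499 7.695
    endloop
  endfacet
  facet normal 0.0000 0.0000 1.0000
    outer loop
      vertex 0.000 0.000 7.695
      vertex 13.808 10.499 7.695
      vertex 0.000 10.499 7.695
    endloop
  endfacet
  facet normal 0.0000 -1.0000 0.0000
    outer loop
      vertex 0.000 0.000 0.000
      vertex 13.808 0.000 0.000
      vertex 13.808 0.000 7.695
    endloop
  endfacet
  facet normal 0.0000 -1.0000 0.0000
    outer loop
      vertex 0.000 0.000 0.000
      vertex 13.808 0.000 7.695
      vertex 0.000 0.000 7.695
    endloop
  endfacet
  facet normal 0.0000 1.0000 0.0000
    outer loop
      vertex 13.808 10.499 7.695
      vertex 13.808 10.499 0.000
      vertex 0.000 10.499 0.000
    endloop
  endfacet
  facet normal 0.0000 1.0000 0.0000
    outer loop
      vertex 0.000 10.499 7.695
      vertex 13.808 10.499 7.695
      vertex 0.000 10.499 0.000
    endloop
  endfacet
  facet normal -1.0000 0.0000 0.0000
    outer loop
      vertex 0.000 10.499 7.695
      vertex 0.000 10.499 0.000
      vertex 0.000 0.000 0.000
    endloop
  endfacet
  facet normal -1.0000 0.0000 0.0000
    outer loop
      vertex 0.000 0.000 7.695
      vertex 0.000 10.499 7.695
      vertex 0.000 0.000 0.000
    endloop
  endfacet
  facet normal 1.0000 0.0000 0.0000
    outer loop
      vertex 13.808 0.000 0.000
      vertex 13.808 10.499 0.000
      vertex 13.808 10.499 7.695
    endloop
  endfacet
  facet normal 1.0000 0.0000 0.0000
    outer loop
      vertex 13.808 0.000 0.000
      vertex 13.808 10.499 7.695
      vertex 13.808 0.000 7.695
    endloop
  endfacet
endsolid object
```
; perimeter-only toolpath
G21 ; units = mm
G90 ; absolute positioning
G28 ; home
; layer 1
G0 Z1.099
G0 X0.000 Y0.000
G1 X13.808 Y0.000
G1 X13.808 Y10.499
G1 X0.000 Y10.499
G1 X0.000 Y0.000
; layer 2
G0 Z2.199
G0 X0.000 Y0.000
G1 X13.808 Y0.000
G1 X13.808 Y10.499
G1 X0.000 Y10.499
G1 X0.000 Y0.000
; layer 3
G0 Z3.298
G0 X0.000 Y0.000
G1 X13.808 Y0.000
G1 X13.808 Y10.499
G1 X0.000 Y10.499
G1 X0.000 Y0.000
; layer 4
G0 Z4.397
G0 X0.000 Y0.000
G1 X13.808 Y0.000
G1 X13.808 Y10.499
G1 X0.000 Y10.499
G1 X0.000 Y0.000
; layer 5
G0 Z5.496
G0 X0.000 Y0.000
G1 X13.808 Y0.000
G1 X13.808 Y10.499
G1 X0.000 Y10.499
G1 X0.000 Y0.000
; layer 6
G0 Z6.596
G0 X0.000 Y0.000
G1 X13.808 Y0.000
G1 X13.808 Y10.499
G1 X0.000 Y10.499
G1 X0.000 Y0.000
; layer 7
G0 Z7.695
G0 X0.000 Y0.000
G1 X13.808 Y0.000
G1 X13.808 Y10.499
G1 X0.000 Y10.499
G1 X0.000 Y0.000
M2 ; end

The solid is a rectangular box, roughly 13.8 × 10.5 mm footprint and 7.7 mm tall. Slicing at Δz = 1.099 mm — 7 equal slices spanning the solid's height, so layer i sits at z = i·h/7 — gives 7 non-empty perimeters. Each is a 4-segment closed polygon; G0 lifts to the layer z and rapids to the start vertex, then G1 traces the edges.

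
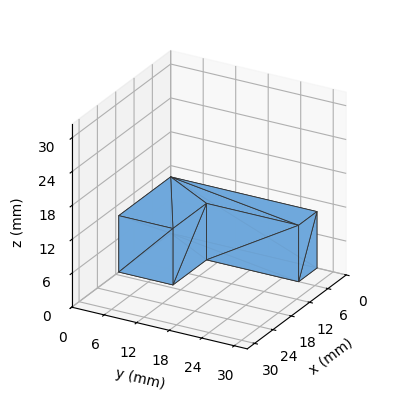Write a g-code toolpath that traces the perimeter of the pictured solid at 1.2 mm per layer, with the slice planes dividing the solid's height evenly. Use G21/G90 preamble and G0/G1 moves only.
Reading the render: the shape is an L-shaped prism: outer 17 × 27 mm, arm thicknesses ≈ 10 mm (horizontal) and 6 mm (vertical), extruded 10 mm in z (dimensions read to the nearest mm from the axis ticks). For the g-code, the solid's height is divided into equal slices at the stated Δz and each level perimeter traced with G1 moves after a G0 lift.

; perimeter-only toolpath
G21 ; units = mm
G90 ; absolute positioning
G28 ; home
; layer 1
G0 Z1.2
G0 X0.0 Y0.0
G1 X17.0 Y0.0
G1 X17.0 Y10.0
G1 X6.0 Y10.0
G1 X6.0 Y27.0
G1 X0.0 Y27.0
G1 X0.0 Y0.0
; layer 2
G0 Z2.5
G0 X0.0 Y0.0
G1 X17.0 Y0.0
G1 X17.0 Y10.0
G1 X6.0 Y10.0
G1 X6.0 Y27.0
G1 X0.0 Y27.0
G1 X0.0 Y0.0
; layer 3
G0 Z3.8
G0 X0.0 Y0.0
G1 X17.0 Y0.0
G1 X17.0 Y10.0
G1 X6.0 Y10.0
G1 X6.0 Y27.0
G1 X0.0 Y27.0
G1 X0.0 Y0.0
; layer 4
G0 Z5.0
G0 X0.0 Y0.0
G1 X17.0 Y0.0
G1 X17.0 Y10.0
G1 X6.0 Y10.0
G1 X6.0 Y27.0
G1 X0.0 Y27.0
G1 X0.0 Y0.0
; layer 5
G0 Z6.2
G0 X0.0 Y0.0
G1 X17.0 Y0.0
G1 X17.0 Y10.0
G1 X6.0 Y10.0
G1 X6.0 Y27.0
G1 X0.0 Y27.0
G1 X0.0 Y0.0
; layer 6
G0 Z7.5
G0 X0.0 Y0.0
G1 X17.0 Y0.0
G1 X17.0 Y10.0
G1 X6.0 Y10.0
G1 X6.0 Y27.0
G1 X0.0 Y27.0
G1 X0.0 Y0.0
; layer 7
G0 Z8.8
G0 X0.0 Y0.0
G1 X17.0 Y0.0
G1 X17.0 Y10.0
G1 X6.0 Y10.0
G1 X6.0 Y27.0
G1 X0.0 Y27.0
G1 X0.0 Y0.0
; layer 8
G0 Z10.0
G0 X0.0 Y0.0
G1 X17.0 Y0.0
G1 X17.0 Y10.0
G1 X6.0 Y10.0
G1 X6.0 Y27.0
G1 X0.0 Y27.0
G1 X0.0 Y0.0
M2 ; end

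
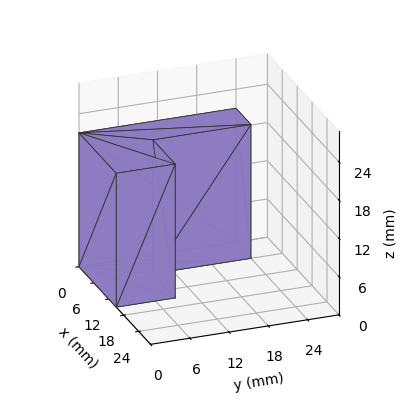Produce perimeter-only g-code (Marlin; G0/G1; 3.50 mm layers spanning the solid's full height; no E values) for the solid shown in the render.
Reading the render: the shape is an L-shaped prism: outer 15 × 24 mm, arm thicknesses ≈ 9 mm (horizontal) and 6 mm (vertical), extruded 21 mm in z (dimensions read to the nearest mm from the axis ticks). For the g-code, the solid's height is divided into equal slices at the stated Δz and each level perimeter traced with G1 moves after a G0 lift.

; perimeter-only toolpath
G21 ; units = mm
G90 ; absolute positioning
G28 ; home
; layer 1
G0 Z3.50
G0 X0.00 Y0.00
G1 X15.00 Y0.00
G1 X15.00 Y9.00
G1 X6.00 Y9.00
G1 X6.00 Y24.00
G1 X0.00 Y24.00
G1 X0.00 Y0.00
; layer 2
G0 Z7.00
G0 X0.00 Y0.00
G1 X15.00 Y0.00
G1 X15.00 Y9.00
G1 X6.00 Y9.00
G1 X6.00 Y24.00
G1 X0.00 Y24.00
G1 X0.00 Y0.00
; layer 3
G0 Z10.50
G0 X0.00 Y0.00
G1 X15.00 Y0.00
G1 X15.00 Y9.00
G1 X6.00 Y9.00
G1 X6.00 Y24.00
G1 X0.00 Y24.00
G1 X0.00 Y0.00
; layer 4
G0 Z14.00
G0 X0.00 Y0.00
G1 X15.00 Y0.00
G1 X15.00 Y9.00
G1 X6.00 Y9.00
G1 X6.00 Y24.00
G1 X0.00 Y24.00
G1 X0.00 Y0.00
; layer 5
G0 Z17.50
G0 X0.00 Y0.00
G1 X15.00 Y0.00
G1 X15.00 Y9.00
G1 X6.00 Y9.00
G1 X6.00 Y24.00
G1 X0.00 Y24.00
G1 X0.00 Y0.00
; layer 6
G0 Z21.00
G0 X0.00 Y0.00
G1 X15.00 Y0.00
G1 X15.00 Y9.00
G1 X6.00 Y9.00
G1 X6.00 Y24.00
G1 X0.00 Y24.00
G1 X0.00 Y0.00
M2 ; end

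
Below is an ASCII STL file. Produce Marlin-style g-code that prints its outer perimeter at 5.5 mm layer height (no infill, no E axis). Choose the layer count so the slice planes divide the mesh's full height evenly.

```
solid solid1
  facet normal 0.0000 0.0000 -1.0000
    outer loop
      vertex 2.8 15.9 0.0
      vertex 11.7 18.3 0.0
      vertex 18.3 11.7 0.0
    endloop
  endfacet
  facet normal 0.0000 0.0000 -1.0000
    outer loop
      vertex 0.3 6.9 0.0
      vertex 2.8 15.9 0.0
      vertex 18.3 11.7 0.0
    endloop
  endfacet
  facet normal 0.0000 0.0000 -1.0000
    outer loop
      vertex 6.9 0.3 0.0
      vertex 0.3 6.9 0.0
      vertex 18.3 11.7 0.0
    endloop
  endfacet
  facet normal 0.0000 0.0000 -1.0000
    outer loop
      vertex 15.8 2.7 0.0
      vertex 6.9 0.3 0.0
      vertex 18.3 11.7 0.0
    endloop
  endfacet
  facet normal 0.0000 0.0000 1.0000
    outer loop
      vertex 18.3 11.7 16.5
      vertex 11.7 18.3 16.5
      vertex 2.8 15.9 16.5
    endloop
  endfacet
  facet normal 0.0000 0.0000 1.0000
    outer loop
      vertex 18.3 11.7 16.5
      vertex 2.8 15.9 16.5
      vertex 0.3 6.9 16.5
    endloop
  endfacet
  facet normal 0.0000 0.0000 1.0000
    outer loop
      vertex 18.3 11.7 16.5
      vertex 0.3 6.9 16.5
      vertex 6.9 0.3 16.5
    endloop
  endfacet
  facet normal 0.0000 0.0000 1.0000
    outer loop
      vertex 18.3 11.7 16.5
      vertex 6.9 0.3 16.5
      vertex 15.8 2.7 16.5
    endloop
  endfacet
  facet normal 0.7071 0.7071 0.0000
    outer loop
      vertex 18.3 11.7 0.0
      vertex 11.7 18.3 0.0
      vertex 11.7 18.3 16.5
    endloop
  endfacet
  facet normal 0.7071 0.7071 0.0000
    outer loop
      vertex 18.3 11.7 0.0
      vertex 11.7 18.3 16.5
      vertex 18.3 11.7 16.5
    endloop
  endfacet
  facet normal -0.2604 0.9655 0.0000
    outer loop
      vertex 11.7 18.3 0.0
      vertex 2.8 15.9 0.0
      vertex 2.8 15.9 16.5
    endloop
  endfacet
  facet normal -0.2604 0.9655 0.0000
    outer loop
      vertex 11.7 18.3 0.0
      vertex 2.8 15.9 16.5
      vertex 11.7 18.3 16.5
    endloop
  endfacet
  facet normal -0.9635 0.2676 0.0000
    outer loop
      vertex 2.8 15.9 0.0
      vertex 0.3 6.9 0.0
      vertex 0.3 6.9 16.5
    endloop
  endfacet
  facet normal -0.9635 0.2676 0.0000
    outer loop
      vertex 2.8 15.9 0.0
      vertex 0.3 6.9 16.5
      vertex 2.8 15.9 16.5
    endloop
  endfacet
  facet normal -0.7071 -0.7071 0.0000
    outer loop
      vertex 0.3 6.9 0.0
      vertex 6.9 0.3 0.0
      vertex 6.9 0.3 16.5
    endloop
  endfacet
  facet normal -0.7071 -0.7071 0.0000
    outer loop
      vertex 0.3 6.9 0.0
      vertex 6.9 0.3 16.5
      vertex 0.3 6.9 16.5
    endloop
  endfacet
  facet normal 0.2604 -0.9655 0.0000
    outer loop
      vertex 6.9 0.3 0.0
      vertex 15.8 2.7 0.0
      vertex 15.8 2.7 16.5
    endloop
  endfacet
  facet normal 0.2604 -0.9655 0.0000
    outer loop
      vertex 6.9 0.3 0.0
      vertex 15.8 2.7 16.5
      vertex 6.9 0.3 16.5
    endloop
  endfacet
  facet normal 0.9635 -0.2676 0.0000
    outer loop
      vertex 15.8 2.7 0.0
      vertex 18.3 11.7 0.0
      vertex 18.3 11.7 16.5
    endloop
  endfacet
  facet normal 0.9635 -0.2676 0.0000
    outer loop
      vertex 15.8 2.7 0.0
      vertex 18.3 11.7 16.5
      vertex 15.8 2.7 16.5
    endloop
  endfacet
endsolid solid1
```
; perimeter-only toolpath
G21 ; units = mm
G90 ; absolute positioning
G28 ; home
; layer 1
G0 Z5.5
G0 X18.3 Y11.7
G1 X11.7 Y18.3
G1 X2.8 Y15.9
G1 X0.3 Y6.9
G1 X6.9 Y0.3
G1 X15.8 Y2.7
G1 X18.3 Y11.7
; layer 2
G0 Z11.0
G0 X18.3 Y11.7
G1 X11.7 Y18.3
G1 X2.8 Y15.9
G1 X0.3 Y6.9
G1 X6.9 Y0.3
G1 X15.8 Y2.7
G1 X18.3 Y11.7
; layer 3
G0 Z16.5
G0 X18.3 Y11.7
G1 X11.7 Y18.3
G1 X2.8 Y15.9
G1 X0.3 Y6.9
G1 X6.9 Y0.3
G1 X15.8 Y2.7
G1 X18.3 Y11.7
M2 ; end

The solid is a regular 6-sided prism (a cylinder approximated with 6 flat sides), circumscribed radius ≈ 9.3 mm, height ≈ 16.5 mm. Slicing at Δz = 5.5 mm — 3 equal slices spanning the solid's height, so layer i sits at z = i·h/3 — gives 3 non-empty perimeters. Each is a 6-segment closed polygon; G0 lifts to the layer z and rapids to the start vertex, then G1 traces the edges.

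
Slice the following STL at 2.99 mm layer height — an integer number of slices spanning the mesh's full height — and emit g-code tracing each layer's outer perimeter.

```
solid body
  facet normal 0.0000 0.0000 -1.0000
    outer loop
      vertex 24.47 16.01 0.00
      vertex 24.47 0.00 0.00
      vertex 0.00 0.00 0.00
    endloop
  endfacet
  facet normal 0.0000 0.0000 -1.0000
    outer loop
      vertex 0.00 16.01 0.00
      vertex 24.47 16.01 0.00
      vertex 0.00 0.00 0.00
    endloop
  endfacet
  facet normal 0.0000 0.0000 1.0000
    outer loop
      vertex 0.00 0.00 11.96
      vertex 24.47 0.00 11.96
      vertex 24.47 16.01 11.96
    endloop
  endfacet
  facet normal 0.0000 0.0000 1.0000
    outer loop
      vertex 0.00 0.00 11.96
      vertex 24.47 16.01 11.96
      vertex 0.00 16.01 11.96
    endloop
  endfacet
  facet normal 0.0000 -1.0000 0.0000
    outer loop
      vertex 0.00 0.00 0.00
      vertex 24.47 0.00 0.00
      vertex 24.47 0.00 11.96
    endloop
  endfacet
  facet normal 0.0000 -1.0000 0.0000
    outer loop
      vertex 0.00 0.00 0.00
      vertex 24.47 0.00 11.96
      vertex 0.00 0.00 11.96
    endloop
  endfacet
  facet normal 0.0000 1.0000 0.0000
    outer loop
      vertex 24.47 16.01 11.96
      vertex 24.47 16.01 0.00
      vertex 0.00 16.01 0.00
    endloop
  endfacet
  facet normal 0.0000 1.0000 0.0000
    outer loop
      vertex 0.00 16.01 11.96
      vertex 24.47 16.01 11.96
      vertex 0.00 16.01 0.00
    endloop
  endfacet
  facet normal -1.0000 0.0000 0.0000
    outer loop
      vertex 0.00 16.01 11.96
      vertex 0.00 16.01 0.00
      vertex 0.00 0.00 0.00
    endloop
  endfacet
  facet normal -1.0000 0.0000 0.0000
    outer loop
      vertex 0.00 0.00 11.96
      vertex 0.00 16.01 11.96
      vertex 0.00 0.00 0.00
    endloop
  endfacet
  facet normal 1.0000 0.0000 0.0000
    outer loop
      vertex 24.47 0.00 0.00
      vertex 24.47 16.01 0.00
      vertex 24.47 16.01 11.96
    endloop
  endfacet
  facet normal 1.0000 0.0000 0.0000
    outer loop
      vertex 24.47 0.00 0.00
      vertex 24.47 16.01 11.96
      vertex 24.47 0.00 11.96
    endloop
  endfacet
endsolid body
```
; perimeter-only toolpath
G21 ; units = mm
G90 ; absolute positioning
G28 ; home
; layer 1
G0 Z2.99
G0 X0.00 Y0.00
G1 X24.47 Y0.00
G1 X24.47 Y16.01
G1 X0.00 Y16.01
G1 X0.00 Y0.00
; layer 2
G0 Z5.98
G0 X0.00 Y0.00
G1 X24.47 Y0.00
G1 X24.47 Y16.01
G1 X0.00 Y16.01
G1 X0.00 Y0.00
; layer 3
G0 Z8.97
G0 X0.00 Y0.00
G1 X24.47 Y0.00
G1 X24.47 Y16.01
G1 X0.00 Y16.01
G1 X0.00 Y0.00
; layer 4
G0 Z11.96
G0 X0.00 Y0.00
G1 X24.47 Y0.00
G1 X24.47 Y16.01
G1 X0.00 Y16.01
G1 X0.00 Y0.00
M2 ; end

The solid is a rectangular box, roughly 24.5 × 16 mm footprint and 12 mm tall. Slicing at Δz = 2.99 mm — 4 equal slices spanning the solid's height, so layer i sits at z = i·h/4 — gives 4 non-empty perimeters. Each is a 4-segment closed polygon; G0 lifts to the layer z and rapids to the start vertex, then G1 traces the edges.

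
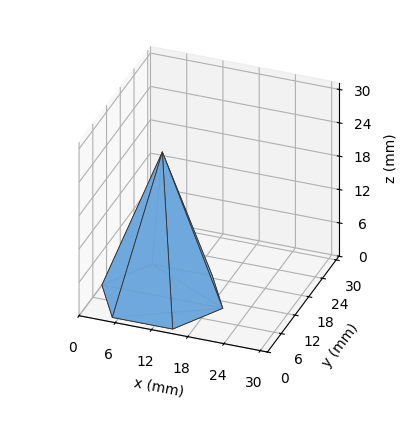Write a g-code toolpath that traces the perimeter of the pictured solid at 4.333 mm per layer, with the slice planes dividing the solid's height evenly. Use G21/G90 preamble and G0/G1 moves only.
Reading the render: the shape is a regular 6-sided pyramid, base circumscribed radius ≈ 10 mm, apex at z ≈ 26 mm (dimensions read to the nearest mm from the axis ticks). For the g-code, the solid's height is divided into equal slices at the stated Δz and each level perimeter traced with G1 moves after a G0 lift.

; perimeter-only toolpath
G21 ; units = mm
G90 ; absolute positioning
G28 ; home
; layer 1
G0 Z4.333
G0 X18.333 Y10.000
G1 X14.167 Y17.217
G1 X5.833 Y17.217
G1 X1.667 Y10.000
G1 X5.833 Y2.783
G1 X14.167 Y2.783
G1 X18.333 Y10.000
; layer 2
G0 Z8.667
G0 X16.667 Y10.000
G1 X13.333 Y15.773
G1 X6.667 Y15.773
G1 X3.333 Y10.000
G1 X6.667 Y4.227
G1 X13.333 Y4.227
G1 X16.667 Y10.000
; layer 3
G0 Z13.000
G0 X15.000 Y10.000
G1 X12.500 Y14.330
G1 X7.500 Y14.330
G1 X5.000 Y10.000
G1 X7.500 Y5.670
G1 X12.500 Y5.670
G1 X15.000 Y10.000
; layer 4
G0 Z17.333
G0 X13.333 Y10.000
G1 X11.667 Y12.887
G1 X8.333 Y12.887
G1 X6.667 Y10.000
G1 X8.333 Y7.113
G1 X11.667 Y7.113
G1 X13.333 Y10.000
; layer 5
G0 Z21.667
G0 X11.667 Y10.000
G1 X10.833 Y11.443
G1 X9.167 Y11.443
G1 X8.333 Y10.000
G1 X9.167 Y8.557
G1 X10.833 Y8.557
G1 X11.667 Y10.000
M2 ; end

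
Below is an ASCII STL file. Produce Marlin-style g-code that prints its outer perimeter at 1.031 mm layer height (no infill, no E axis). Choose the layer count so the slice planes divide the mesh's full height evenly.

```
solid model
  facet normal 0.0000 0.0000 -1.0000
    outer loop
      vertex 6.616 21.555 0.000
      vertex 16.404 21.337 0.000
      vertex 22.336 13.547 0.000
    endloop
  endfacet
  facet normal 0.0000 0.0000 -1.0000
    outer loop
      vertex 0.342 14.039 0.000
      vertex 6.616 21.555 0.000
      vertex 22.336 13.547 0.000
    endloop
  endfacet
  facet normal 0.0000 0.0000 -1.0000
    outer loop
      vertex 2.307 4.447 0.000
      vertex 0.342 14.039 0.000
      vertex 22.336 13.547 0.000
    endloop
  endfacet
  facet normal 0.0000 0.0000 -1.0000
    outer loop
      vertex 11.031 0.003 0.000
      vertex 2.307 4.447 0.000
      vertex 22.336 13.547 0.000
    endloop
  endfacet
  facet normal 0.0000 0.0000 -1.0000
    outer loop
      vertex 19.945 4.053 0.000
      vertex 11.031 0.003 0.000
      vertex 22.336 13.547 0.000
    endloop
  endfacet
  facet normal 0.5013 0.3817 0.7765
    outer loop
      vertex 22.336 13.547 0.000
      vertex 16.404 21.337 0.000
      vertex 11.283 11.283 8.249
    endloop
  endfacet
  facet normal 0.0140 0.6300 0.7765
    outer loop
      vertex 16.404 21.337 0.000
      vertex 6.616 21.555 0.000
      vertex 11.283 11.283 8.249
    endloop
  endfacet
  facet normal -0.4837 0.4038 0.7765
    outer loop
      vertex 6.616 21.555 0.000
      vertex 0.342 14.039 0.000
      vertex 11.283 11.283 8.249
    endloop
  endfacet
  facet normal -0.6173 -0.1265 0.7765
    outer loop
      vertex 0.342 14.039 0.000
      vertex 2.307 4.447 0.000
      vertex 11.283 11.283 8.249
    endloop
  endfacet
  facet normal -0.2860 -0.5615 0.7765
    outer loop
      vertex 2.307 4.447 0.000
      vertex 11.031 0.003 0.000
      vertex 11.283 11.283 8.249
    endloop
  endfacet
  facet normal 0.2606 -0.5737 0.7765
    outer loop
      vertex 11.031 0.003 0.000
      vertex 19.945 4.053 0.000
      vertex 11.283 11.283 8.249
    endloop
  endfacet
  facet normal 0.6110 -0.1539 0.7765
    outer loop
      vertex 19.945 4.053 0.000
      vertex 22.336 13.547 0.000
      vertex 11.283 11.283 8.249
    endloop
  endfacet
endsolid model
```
; perimeter-only toolpath
G21 ; units = mm
G90 ; absolute positioning
G28 ; home
; layer 1
G0 Z1.031
G0 X20.954 Y13.264
G1 X15.764 Y20.080
G1 X7.199 Y20.271
G1 X1.710 Y13.694
G1 X3.429 Y5.301
G1 X11.062 Y1.413
G1 X18.862 Y4.957
G1 X20.954 Y13.264
; layer 2
G0 Z2.062
G0 X19.573 Y12.981
G1 X15.124 Y18.823
G1 X7.783 Y18.987
G1 X3.077 Y13.350
G1 X4.551 Y6.156
G1 X11.094 Y2.823
G1 X17.779 Y5.861
G1 X19.573 Y12.981
; layer 3
G0 Z3.093
G0 X18.191 Y12.698
G1 X14.484 Y17.567
G1 X8.366 Y17.703
G1 X4.445 Y13.005
G1 X5.673 Y7.010
G1 X11.125 Y4.233
G1 X16.697 Y6.764
G1 X18.191 Y12.698
; layer 4
G0 Z4.125
G0 X16.809 Y12.415
G1 X13.843 Y16.310
G1 X8.950 Y16.419
G1 X5.812 Y12.661
G1 X6.795 Y7.865
G1 X11.157 Y5.643
G1 X15.614 Y7.668
G1 X16.809 Y12.415
; layer 5
G0 Z5.156
G0 X15.428 Y12.132
G1 X13.203 Y15.053
G1 X9.533 Y15.135
G1 X7.180 Y12.316
G1 X7.917 Y8.720
G1 X11.189 Y7.053
G1 X14.531 Y8.572
G1 X15.428 Y12.132
; layer 6
G0 Z6.187
G0 X14.046 Y11.849
G1 X12.563 Y13.796
G1 X10.116 Y13.851
G1 X8.548 Y11.972
G1 X9.039 Y9.574
G1 X11.220 Y8.463
G1 X13.448 Y9.475
G1 X14.046 Y11.849
; layer 7
G0 Z7.218
G0 X12.665 Y11.566
G1 X11.923 Y12.540
G1 X10.700 Y12.567
G1 X9.915 Y11.627
G1 X10.161 Y10.428
G1 X11.252 Y9.873
G1 X12.366 Y10.379
G1 X12.665 Y11.566
M2 ; end

The solid is a regular 7-sided pyramid, base circumscribed radius ≈ 11.3 mm, apex at z ≈ 8.25 mm. Slicing at Δz = 1.031 mm — 8 equal slices spanning the solid's height, so layer i sits at z = i·h/8 — gives 7 non-empty perimeters. Each is a 7-segment closed polygon; G0 lifts to the layer z and rapids to the start vertex, then G1 traces the edges. The cross-section shrinks linearly with z (the slice at the apex is degenerate and omitted).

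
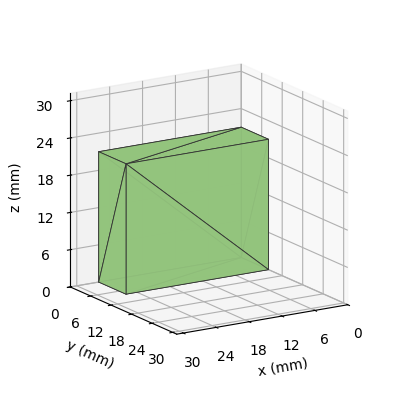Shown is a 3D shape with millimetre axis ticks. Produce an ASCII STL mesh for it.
Reading the render: the shape is a rectangular box, roughly 26 × 8 mm footprint and 21 mm tall (dimensions read to the nearest mm from the axis ticks). For the STL, each face is triangulated and given an outward normal.

solid part
  facet normal 0.0000 0.0000 -1.0000
    outer loop
      vertex 26.000 8.000 0.000
      vertex 26.000 0.000 0.000
      vertex 0.000 0.000 0.000
    endloop
  endfacet
  facet normal 0.0000 0.0000 -1.0000
    outer loop
      vertex 0.000 8.000 0.000
      vertex 26.000 8.000 0.000
      vertex 0.000 0.000 0.000
    endloop
  endfacet
  facet normal 0.0000 0.0000 1.0000
    outer loop
      vertex 0.000 0.000 21.000
      vertex 26.000 0.000 21.000
      vertex 26.000 8.000 21.000
    endloop
  endfacet
  facet normal 0.0000 0.0000 1.0000
    outer loop
      vertex 0.000 0.000 21.000
      vertex 26.000 8.000 21.000
      vertex 0.000 8.000 21.000
    endloop
  endfacet
  facet normal 0.0000 -1.0000 0.0000
    outer loop
      vertex 0.000 0.000 0.000
      vertex 26.000 0.000 0.000
      vertex 26.000 0.000 21.000
    endloop
  endfacet
  facet normal 0.0000 -1.0000 0.0000
    outer loop
      vertex 0.000 0.000 0.000
      vertex 26.000 0.000 21.000
      vertex 0.000 0.000 21.000
    endloop
  endfacet
  facet normal 0.0000 1.0000 0.0000
    outer loop
      vertex 26.000 8.000 21.000
      vertex 26.000 8.000 0.000
      vertex 0.000 8.000 0.000
    endloop
  endfacet
  facet normal 0.0000 1.0000 0.0000
    outer loop
      vertex 0.000 8.000 21.000
      vertex 26.000 8.000 21.000
      vertex 0.000 8.000 0.000
    endloop
  endfacet
  facet normal -1.0000 0.0000 0.0000
    outer loop
      vertex 0.000 8.000 21.000
      vertex 0.000 8.000 0.000
      vertex 0.000 0.000 0.000
    endloop
  endfacet
  facet normal -1.0000 0.0000 0.0000
    outer loop
      vertex 0.000 0.000 21.000
      vertex 0.000 8.000 21.000
      vertex 0.000 0.000 0.000
    endloop
  endfacet
  facet normal 1.0000 0.0000 0.0000
    outer loop
      vertex 26.000 0.000 0.000
      vertex 26.000 8.000 0.000
      vertex 26.000 8.000 21.000
    endloop
  endfacet
  facet normal 1.0000 0.0000 0.0000
    outer loop
      vertex 26.000 0.000 0.000
      vertex 26.000 8.000 21.000
      vertex 26.000 0.000 21.000
    endloop
  endfacet
endsolid part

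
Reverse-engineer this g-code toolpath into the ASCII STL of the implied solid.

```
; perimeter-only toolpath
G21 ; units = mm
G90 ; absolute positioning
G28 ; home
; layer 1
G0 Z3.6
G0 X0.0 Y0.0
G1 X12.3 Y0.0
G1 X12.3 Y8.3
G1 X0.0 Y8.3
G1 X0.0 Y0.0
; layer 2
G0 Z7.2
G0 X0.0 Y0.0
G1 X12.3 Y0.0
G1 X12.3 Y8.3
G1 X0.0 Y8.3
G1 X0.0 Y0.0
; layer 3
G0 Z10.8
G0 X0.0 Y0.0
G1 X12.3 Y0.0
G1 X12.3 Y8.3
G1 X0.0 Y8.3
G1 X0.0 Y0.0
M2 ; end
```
solid part
  facet normal 0.0000 0.0000 -1.0000
    outer loop
      vertex 12.3 8.3 0.0
      vertex 12.3 0.0 0.0
      vertex 0.0 0.0 0.0
    endloop
  endfacet
  facet normal 0.0000 0.0000 -1.0000
    outer loop
      vertex 0.0 8.3 0.0
      vertex 12.3 8.3 0.0
      vertex 0.0 0.0 0.0
    endloop
  endfacet
  facet normal 0.0000 0.0000 1.0000
    outer loop
      vertex 0.0 0.0 10.8
      vertex 12.3 0.0 10.8
      vertex 12.3 8.3 10.8
    endloop
  endfacet
  facet normal 0.0000 0.0000 1.0000
    outer loop
      vertex 0.0 0.0 10.8
      vertex 12.3 8.3 10.8
      vertex 0.0 8.3 10.8
    endloop
  endfacet
  facet normal 0.0000 -1.0000 0.0000
    outer loop
      vertex 0.0 0.0 0.0
      vertex 12.3 0.0 0.0
      vertex 12.3 0.0 10.8
    endloop
  endfacet
  facet normal 0.0000 -1.0000 0.0000
    outer loop
      vertex 0.0 0.0 0.0
      vertex 12.3 0.0 10.8
      vertex 0.0 0.0 10.8
    endloop
  endfacet
  facet normal 0.0000 1.0000 0.0000
    outer loop
      vertex 12.3 8.3 10.8
      vertex 12.3 8.3 0.0
      vertex 0.0 8.3 0.0
    endloop
  endfacet
  facet normal 0.0000 1.0000 0.0000
    outer loop
      vertex 0.0 8.3 10.8
      vertex 12.3 8.3 10.8
      vertex 0.0 8.3 0.0
    endloop
  endfacet
  facet normal -1.0000 0.0000 0.0000
    outer loop
      vertex 0.0 8.3 10.8
      vertex 0.0 8.3 0.0
      vertex 0.0 0.0 0.0
    endloop
  endfacet
  facet normal -1.0000 0.0000 0.0000
    outer loop
      vertex 0.0 0.0 10.8
      vertex 0.0 8.3 10.8
      vertex 0.0 0.0 0.0
    endloop
  endfacet
  facet normal 1.0000 0.0000 0.0000
    outer loop
      vertex 12.3 0.0 0.0
      vertex 12.3 8.3 0.0
      vertex 12.3 8.3 10.8
    endloop
  endfacet
  facet normal 1.0000 0.0000 0.0000
    outer loop
      vertex 12.3 0.0 0.0
      vertex 12.3 8.3 10.8
      vertex 12.3 0.0 10.8
    endloop
  endfacet
endsolid part

The G0 Z moves step by Δz≈3.6 mm. Every layer's G1 loop is the same polygon, so the solid is a straight extrusion of it from z=0 to z≈10.8. Closing with flat bottom and top caps and triangulating gives 12 facets — a rectangular box, roughly 12.3 × 8.3 mm footprint and 10.8 mm tall.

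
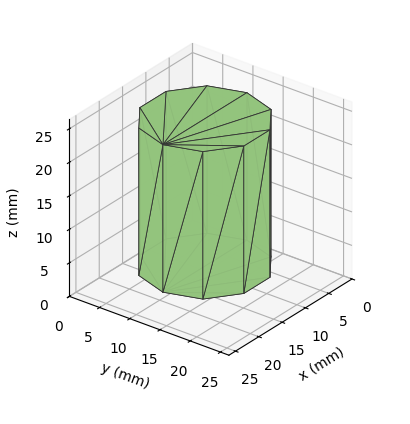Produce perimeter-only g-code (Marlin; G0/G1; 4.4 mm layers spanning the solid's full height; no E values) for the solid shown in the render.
Reading the render: the shape is a regular 10-sided prism (a cylinder approximated with 10 flat sides), circumscribed radius ≈ 9 mm, height ≈ 22 mm (dimensions read to the nearest mm from the axis ticks). For the g-code, the solid's height is divided into equal slices at the stated Δz and each level perimeter traced with G1 moves after a G0 lift.

; perimeter-only toolpath
G21 ; units = mm
G90 ; absolute positioning
G28 ; home
; layer 1
G0 Z4.4
G0 X18.0 Y9.0
G1 X16.3 Y14.3
G1 X11.8 Y17.6
G1 X6.2 Y17.6
G1 X1.7 Y14.3
G1 X0.0 Y9.0
G1 X1.7 Y3.7
G1 X6.2 Y0.4
G1 X11.8 Y0.4
G1 X16.3 Y3.7
G1 X18.0 Y9.0
; layer 2
G0 Z8.8
G0 X18.0 Y9.0
G1 X16.3 Y14.3
G1 X11.8 Y17.6
G1 X6.2 Y17.6
G1 X1.7 Y14.3
G1 X0.0 Y9.0
G1 X1.7 Y3.7
G1 X6.2 Y0.4
G1 X11.8 Y0.4
G1 X16.3 Y3.7
G1 X18.0 Y9.0
; layer 3
G0 Z13.2
G0 X18.0 Y9.0
G1 X16.3 Y14.3
G1 X11.8 Y17.6
G1 X6.2 Y17.6
G1 X1.7 Y14.3
G1 X0.0 Y9.0
G1 X1.7 Y3.7
G1 X6.2 Y0.4
G1 X11.8 Y0.4
G1 X16.3 Y3.7
G1 X18.0 Y9.0
; layer 4
G0 Z17.6
G0 X18.0 Y9.0
G1 X16.3 Y14.3
G1 X11.8 Y17.6
G1 X6.2 Y17.6
G1 X1.7 Y14.3
G1 X0.0 Y9.0
G1 X1.7 Y3.7
G1 X6.2 Y0.4
G1 X11.8 Y0.4
G1 X16.3 Y3.7
G1 X18.0 Y9.0
; layer 5
G0 Z22.0
G0 X18.0 Y9.0
G1 X16.3 Y14.3
G1 X11.8 Y17.6
G1 X6.2 Y17.6
G1 X1.7 Y14.3
G1 X0.0 Y9.0
G1 X1.7 Y3.7
G1 X6.2 Y0.4
G1 X11.8 Y0.4
G1 X16.3 Y3.7
G1 X18.0 Y9.0
M2 ; end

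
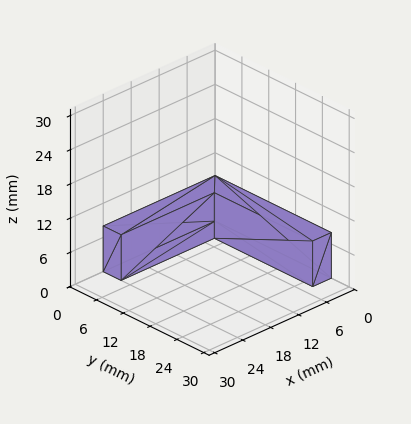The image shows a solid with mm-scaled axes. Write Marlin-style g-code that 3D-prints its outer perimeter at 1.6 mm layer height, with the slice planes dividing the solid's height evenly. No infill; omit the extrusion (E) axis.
Reading the render: the shape is an L-shaped prism: outer 24 × 26 mm, arm thicknesses ≈ 4 mm (horizontal) and 4 mm (vertical), extruded 8 mm in z (dimensions read to the nearest mm from the axis ticks). For the g-code, the solid's height is divided into equal slices at the stated Δz and each level perimeter traced with G1 moves after a G0 lift.

; perimeter-only toolpath
G21 ; units = mm
G90 ; absolute positioning
G28 ; home
; layer 1
G0 Z1.6
G0 X0.0 Y0.0
G1 X24.0 Y0.0
G1 X24.0 Y4.0
G1 X4.0 Y4.0
G1 X4.0 Y26.0
G1 X0.0 Y26.0
G1 X0.0 Y0.0
; layer 2
G0 Z3.2
G0 X0.0 Y0.0
G1 X24.0 Y0.0
G1 X24.0 Y4.0
G1 X4.0 Y4.0
G1 X4.0 Y26.0
G1 X0.0 Y26.0
G1 X0.0 Y0.0
; layer 3
G0 Z4.8
G0 X0.0 Y0.0
G1 X24.0 Y0.0
G1 X24.0 Y4.0
G1 X4.0 Y4.0
G1 X4.0 Y26.0
G1 X0.0 Y26.0
G1 X0.0 Y0.0
; layer 4
G0 Z6.4
G0 X0.0 Y0.0
G1 X24.0 Y0.0
G1 X24.0 Y4.0
G1 X4.0 Y4.0
G1 X4.0 Y26.0
G1 X0.0 Y26.0
G1 X0.0 Y0.0
; layer 5
G0 Z8.0
G0 X0.0 Y0.0
G1 X24.0 Y0.0
G1 X24.0 Y4.0
G1 X4.0 Y4.0
G1 X4.0 Y26.0
G1 X0.0 Y26.0
G1 X0.0 Y0.0
M2 ; end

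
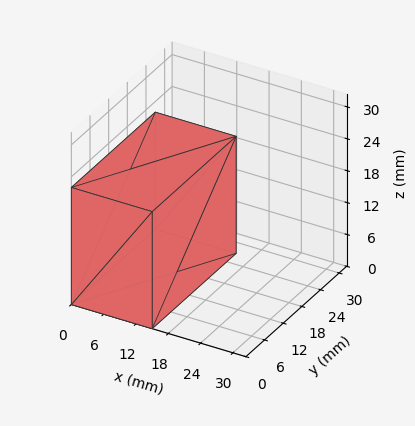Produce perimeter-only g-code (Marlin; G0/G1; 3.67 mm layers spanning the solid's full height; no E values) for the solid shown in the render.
Reading the render: the shape is a rectangular box, roughly 15 × 27 mm footprint and 22 mm tall (dimensions read to the nearest mm from the axis ticks). For the g-code, the solid's height is divided into equal slices at the stated Δz and each level perimeter traced with G1 moves after a G0 lift.

; perimeter-only toolpath
G21 ; units = mm
G90 ; absolute positioning
G28 ; home
; layer 1
G0 Z3.67
G0 X0.00 Y0.00
G1 X15.00 Y0.00
G1 X15.00 Y27.00
G1 X0.00 Y27.00
G1 X0.00 Y0.00
; layer 2
G0 Z7.33
G0 X0.00 Y0.00
G1 X15.00 Y0.00
G1 X15.00 Y27.00
G1 X0.00 Y27.00
G1 X0.00 Y0.00
; layer 3
G0 Z11.00
G0 X0.00 Y0.00
G1 X15.00 Y0.00
G1 X15.00 Y27.00
G1 X0.00 Y27.00
G1 X0.00 Y0.00
; layer 4
G0 Z14.67
G0 X0.00 Y0.00
G1 X15.00 Y0.00
G1 X15.00 Y27.00
G1 X0.00 Y27.00
G1 X0.00 Y0.00
; layer 5
G0 Z18.33
G0 X0.00 Y0.00
G1 X15.00 Y0.00
G1 X15.00 Y27.00
G1 X0.00 Y27.00
G1 X0.00 Y0.00
; layer 6
G0 Z22.00
G0 X0.00 Y0.00
G1 X15.00 Y0.00
G1 X15.00 Y27.00
G1 X0.00 Y27.00
G1 X0.00 Y0.00
M2 ; end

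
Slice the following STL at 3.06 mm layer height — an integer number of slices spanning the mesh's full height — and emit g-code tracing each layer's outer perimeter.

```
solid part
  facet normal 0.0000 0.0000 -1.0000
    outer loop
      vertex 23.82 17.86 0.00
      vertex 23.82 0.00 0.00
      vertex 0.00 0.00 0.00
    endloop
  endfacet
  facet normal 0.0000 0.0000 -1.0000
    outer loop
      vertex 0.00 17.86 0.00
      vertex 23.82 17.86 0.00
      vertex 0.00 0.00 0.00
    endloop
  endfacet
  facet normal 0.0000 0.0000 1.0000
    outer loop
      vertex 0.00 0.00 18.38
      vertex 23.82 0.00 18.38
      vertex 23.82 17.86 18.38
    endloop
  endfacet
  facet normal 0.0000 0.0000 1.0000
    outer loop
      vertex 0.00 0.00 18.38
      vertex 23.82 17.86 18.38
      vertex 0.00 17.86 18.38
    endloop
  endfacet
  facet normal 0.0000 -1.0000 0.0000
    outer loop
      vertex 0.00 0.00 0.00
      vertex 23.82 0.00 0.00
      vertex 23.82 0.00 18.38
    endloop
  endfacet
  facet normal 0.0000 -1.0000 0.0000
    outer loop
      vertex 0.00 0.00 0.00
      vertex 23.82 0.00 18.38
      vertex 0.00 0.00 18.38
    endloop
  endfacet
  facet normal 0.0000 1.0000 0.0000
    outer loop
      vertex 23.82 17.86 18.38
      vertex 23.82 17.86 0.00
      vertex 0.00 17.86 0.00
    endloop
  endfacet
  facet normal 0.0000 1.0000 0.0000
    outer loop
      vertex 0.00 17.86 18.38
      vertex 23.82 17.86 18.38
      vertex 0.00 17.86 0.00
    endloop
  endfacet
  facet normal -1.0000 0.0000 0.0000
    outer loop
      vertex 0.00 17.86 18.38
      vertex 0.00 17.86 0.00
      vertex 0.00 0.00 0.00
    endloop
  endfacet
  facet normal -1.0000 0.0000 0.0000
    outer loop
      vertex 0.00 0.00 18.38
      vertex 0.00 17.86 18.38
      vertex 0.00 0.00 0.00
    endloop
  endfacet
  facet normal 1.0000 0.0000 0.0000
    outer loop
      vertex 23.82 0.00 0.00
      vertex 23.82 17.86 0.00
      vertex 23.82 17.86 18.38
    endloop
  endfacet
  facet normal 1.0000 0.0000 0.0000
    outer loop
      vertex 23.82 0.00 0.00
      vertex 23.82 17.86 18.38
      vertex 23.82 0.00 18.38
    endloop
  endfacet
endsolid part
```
; perimeter-only toolpath
G21 ; units = mm
G90 ; absolute positioning
G28 ; home
; layer 1
G0 Z3.06
G0 X0.00 Y0.00
G1 X23.82 Y0.00
G1 X23.82 Y17.86
G1 X0.00 Y17.86
G1 X0.00 Y0.00
; layer 2
G0 Z6.13
G0 X0.00 Y0.00
G1 X23.82 Y0.00
G1 X23.82 Y17.86
G1 X0.00 Y17.86
G1 X0.00 Y0.00
; layer 3
G0 Z9.19
G0 X0.00 Y0.00
G1 X23.82 Y0.00
G1 X23.82 Y17.86
G1 X0.00 Y17.86
G1 X0.00 Y0.00
; layer 4
G0 Z12.25
G0 X0.00 Y0.00
G1 X23.82 Y0.00
G1 X23.82 Y17.86
G1 X0.00 Y17.86
G1 X0.00 Y0.00
; layer 5
G0 Z15.32
G0 X0.00 Y0.00
G1 X23.82 Y0.00
G1 X23.82 Y17.86
G1 X0.00 Y17.86
G1 X0.00 Y0.00
; layer 6
G0 Z18.38
G0 X0.00 Y0.00
G1 X23.82 Y0.00
G1 X23.82 Y17.86
G1 X0.00 Y17.86
G1 X0.00 Y0.00
M2 ; end

The solid is a rectangular box, roughly 23.8 × 17.9 mm footprint and 18.4 mm tall. Slicing at Δz = 3.06 mm — 6 equal slices spanning the solid's height, so layer i sits at z = i·h/6 — gives 6 non-empty perimeters. Each is a 4-segment closed polygon; G0 lifts to the layer z and rapids to the start vertex, then G1 traces the edges.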